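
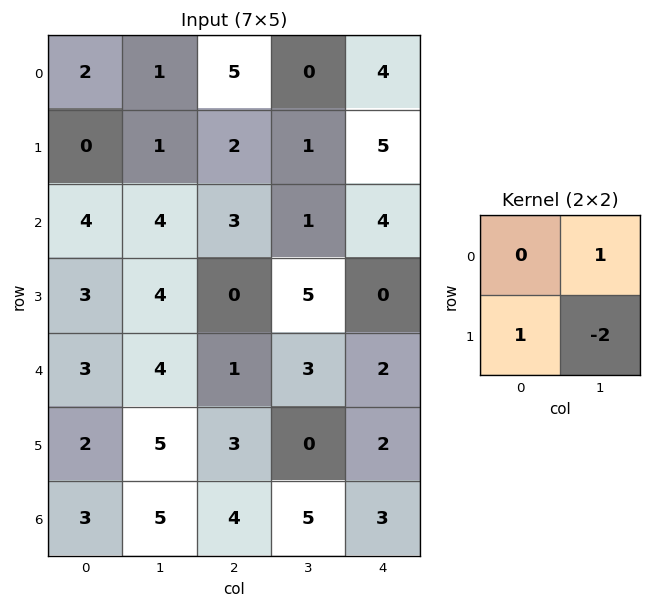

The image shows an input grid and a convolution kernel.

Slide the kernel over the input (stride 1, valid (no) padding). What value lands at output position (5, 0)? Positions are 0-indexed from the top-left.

The receptive field on the input at this output position is [2 5 / 3 5]. Elementwise product with the kernel and sum: 5·1 + 3·1 + 5·-2.

-2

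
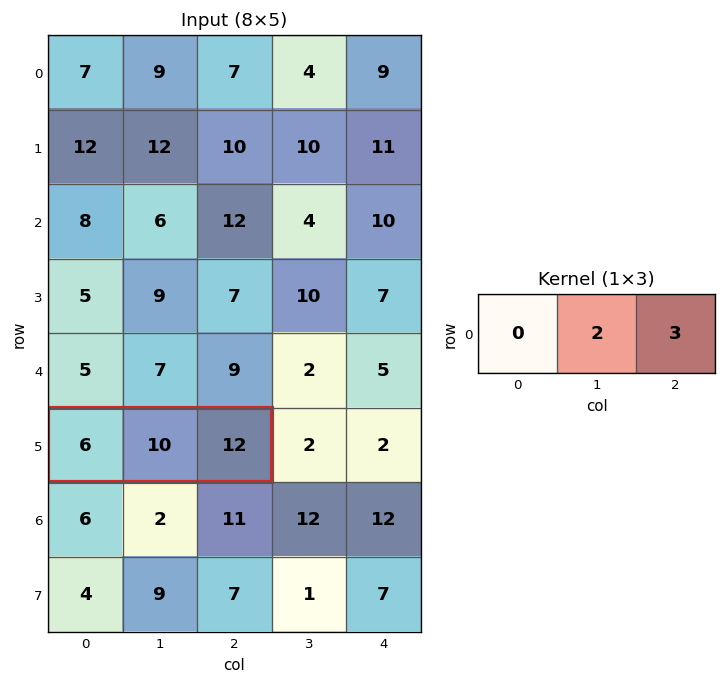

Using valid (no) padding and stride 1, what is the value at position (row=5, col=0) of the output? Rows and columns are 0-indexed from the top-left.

The receptive field on the input at this output position is [6 10 12]. Elementwise product with the kernel and sum: 10·2 + 12·3.

56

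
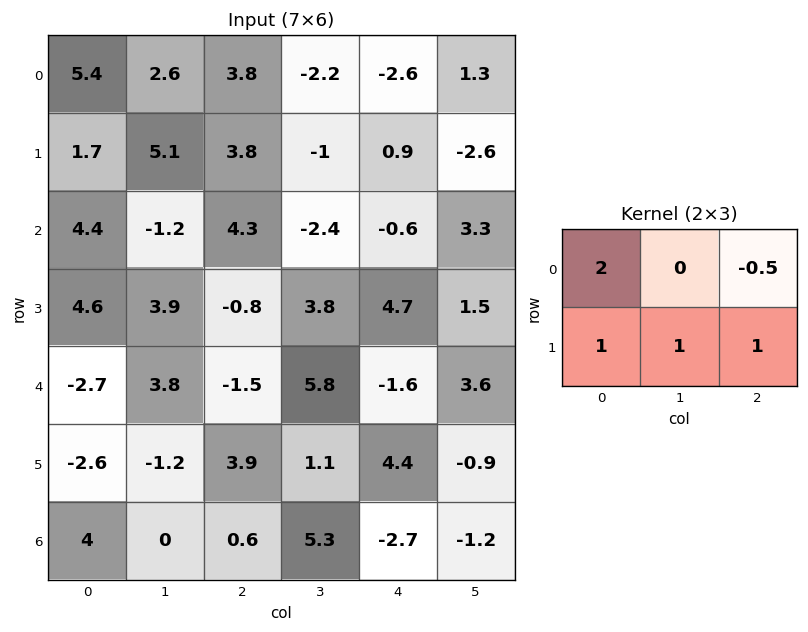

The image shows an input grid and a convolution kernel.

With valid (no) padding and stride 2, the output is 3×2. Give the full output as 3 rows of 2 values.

Output[0,0]: The receptive field on the input at this output position is [5.4 2.6 3.8 / 1.7 5.1 3.8]. Elementwise product with the kernel and sum: 5.4·2 + 3.8·-0.5 + 1.7·1 + 5.1·1 + 3.8·1.
Output[0,1]: The receptive field on the input at this output position is [3.8 -2.2 -2.6 / 3.8 -1 0.9]. Elementwise product with the kernel and sum: 3.8·2 + -2.6·-0.5 + 3.8·1 + -1·1 + 0.9·1.

19.5 12.6
14.35 16.6
-4.55 7.2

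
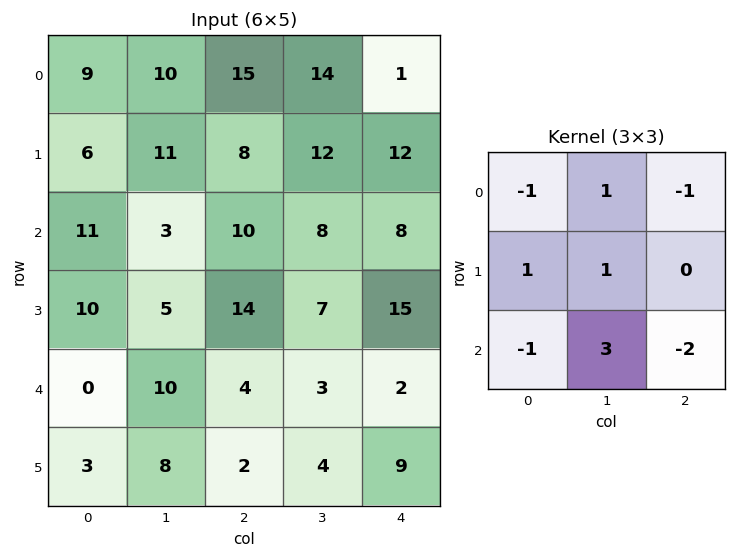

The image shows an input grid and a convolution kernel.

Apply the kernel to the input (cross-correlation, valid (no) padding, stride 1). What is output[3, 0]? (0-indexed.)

8

The receptive field on the input at this output position is [10 5 14 / 0 10 4 / 3 8 2]. Elementwise product with the kernel and sum: 10·-1 + 5·1 + 14·-1 + 0·1 + 10·1 + 3·-1 + 8·3 + 2·-2.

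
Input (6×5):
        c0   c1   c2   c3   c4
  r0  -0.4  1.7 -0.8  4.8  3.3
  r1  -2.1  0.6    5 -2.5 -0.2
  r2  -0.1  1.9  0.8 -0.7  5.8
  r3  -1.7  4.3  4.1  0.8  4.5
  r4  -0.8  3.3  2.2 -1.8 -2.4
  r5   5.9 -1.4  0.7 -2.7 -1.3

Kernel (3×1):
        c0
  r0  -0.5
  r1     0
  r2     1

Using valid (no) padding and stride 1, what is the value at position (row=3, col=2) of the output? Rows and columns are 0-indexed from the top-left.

The receptive field on the input at this output position is [4.1 / 2.2 / 0.7]. Elementwise product with the kernel and sum: 4.1·-0.5 + 0.7·1.

-1.35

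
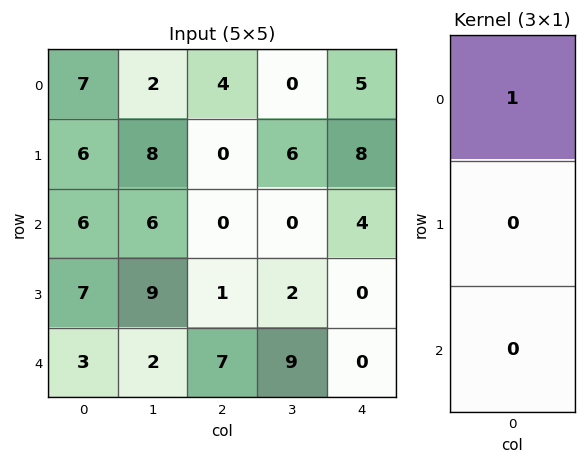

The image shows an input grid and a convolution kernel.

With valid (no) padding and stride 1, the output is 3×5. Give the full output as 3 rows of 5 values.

7 2 4 0 5
6 8 0 6 8
6 6 0 0 4

Output[0,0]: The receptive field on the input at this output position is [7 / 6 / 6]. Elementwise product with the kernel and sum: 7·1.
Output[0,1]: The receptive field on the input at this output position is [2 / 8 / 6]. Elementwise product with the kernel and sum: 2·1.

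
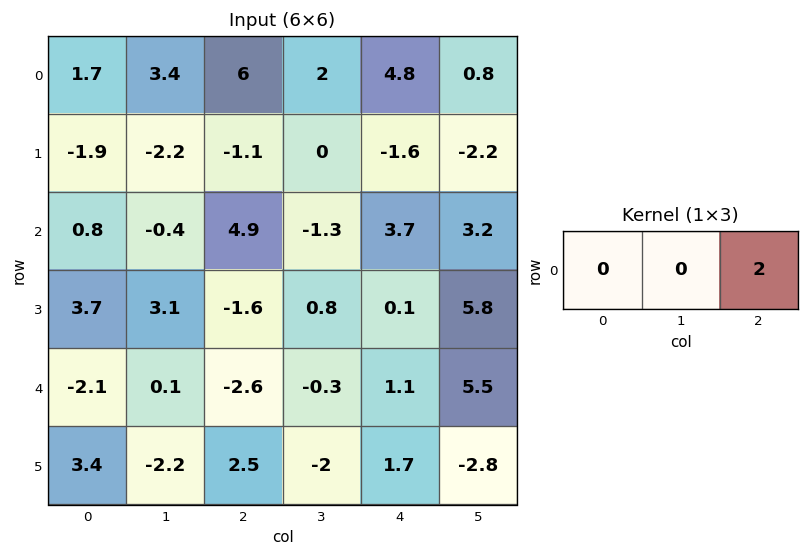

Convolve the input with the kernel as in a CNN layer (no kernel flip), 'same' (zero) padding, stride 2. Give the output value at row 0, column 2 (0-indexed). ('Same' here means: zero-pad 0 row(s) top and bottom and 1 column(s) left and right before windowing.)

1.6

The receptive field on the zero-padded input at this output position is [2 4.8 0.8]. Elementwise product with the kernel and sum: 0.8·2.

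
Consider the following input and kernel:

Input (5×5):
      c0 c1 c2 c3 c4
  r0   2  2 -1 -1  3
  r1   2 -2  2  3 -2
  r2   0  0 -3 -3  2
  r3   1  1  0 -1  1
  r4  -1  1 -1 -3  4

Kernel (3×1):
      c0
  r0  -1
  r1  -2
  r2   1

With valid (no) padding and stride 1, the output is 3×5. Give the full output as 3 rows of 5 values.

Output[0,0]: The receptive field on the input at this output position is [2 / 2 / 0]. Elementwise product with the kernel and sum: 2·-1 + 2·-2 + 0·1.
Output[0,1]: The receptive field on the input at this output position is [2 / -2 / 0]. Elementwise product with the kernel and sum: 2·-1 + -2·-2 + 0·1.

-6 2 -6 -8 3
-1 3 4 2 -1
-3 -1 2 2 0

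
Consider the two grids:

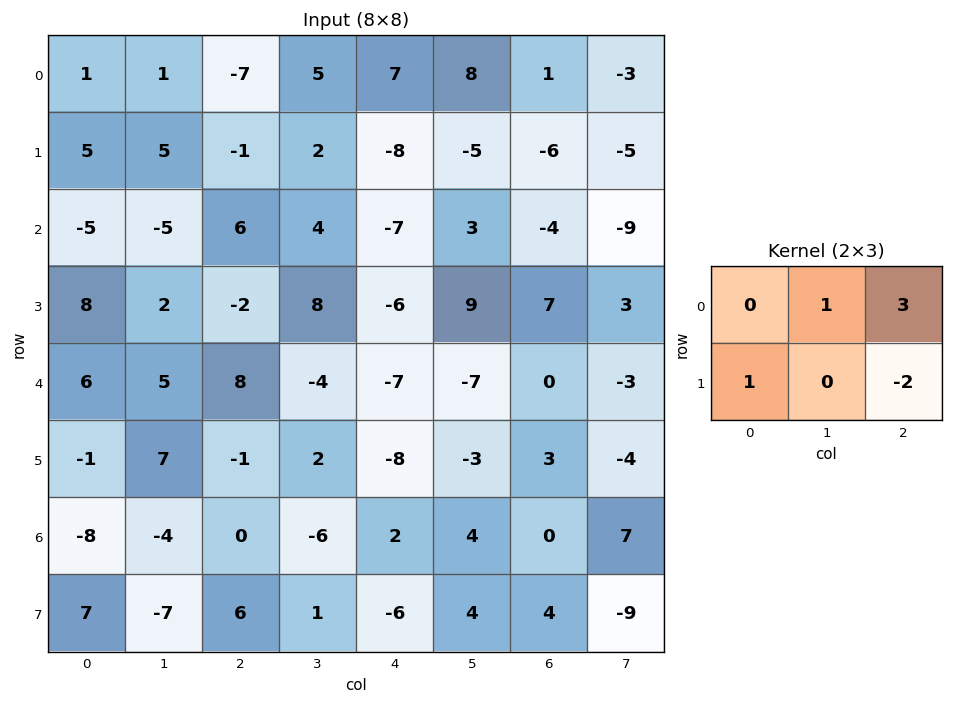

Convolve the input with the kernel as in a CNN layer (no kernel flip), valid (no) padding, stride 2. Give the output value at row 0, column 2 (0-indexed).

The receptive field on the input at this output position is [7 8 1 / -8 -5 -6]. Elementwise product with the kernel and sum: 8·1 + 1·3 + -8·1 + -6·-2.

15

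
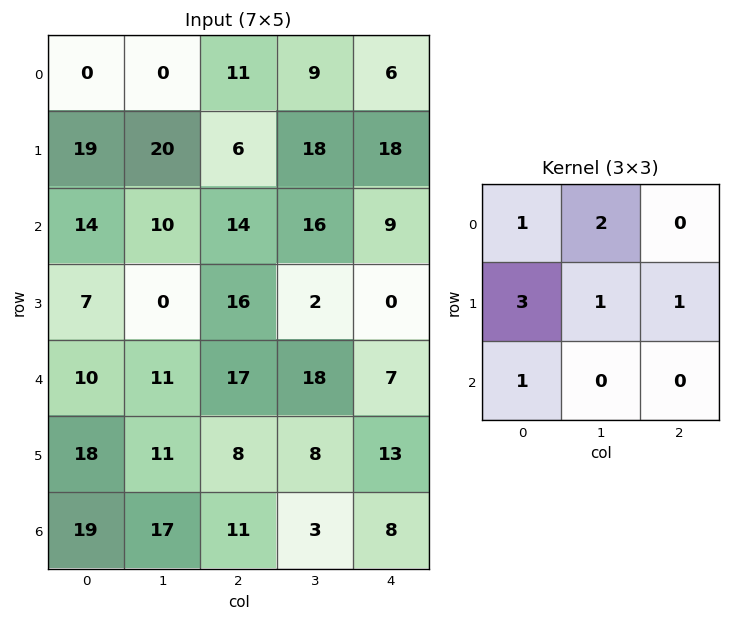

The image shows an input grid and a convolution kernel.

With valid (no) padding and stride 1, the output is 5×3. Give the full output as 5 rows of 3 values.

Output[0,0]: The receptive field on the input at this output position is [0 0 11 / 19 20 6 / 14 10 14]. Elementwise product with the kernel and sum: 0·1 + 0·2 + 19·3 + 20·1 + 6·1 + 14·1.
Output[0,1]: The receptive field on the input at this output position is [0 11 9 / 20 6 18 / 10 14 16]. Elementwise product with the kernel and sum: 0·1 + 11·2 + 20·3 + 6·1 + 18·1 + 10·1.

97 116 97
132 92 125
81 67 113
83 111 104
124 111 109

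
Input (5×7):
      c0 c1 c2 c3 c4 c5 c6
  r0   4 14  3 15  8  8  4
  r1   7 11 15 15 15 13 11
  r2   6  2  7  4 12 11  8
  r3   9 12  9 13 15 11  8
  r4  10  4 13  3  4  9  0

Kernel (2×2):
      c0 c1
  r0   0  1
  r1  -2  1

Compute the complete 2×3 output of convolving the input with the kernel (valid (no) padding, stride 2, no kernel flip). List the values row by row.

11 0 -9
-4 -1 -8

Output[0,0]: The receptive field on the input at this output position is [4 14 / 7 11]. Elementwise product with the kernel and sum: 14·1 + 7·-2 + 11·1.
Output[0,1]: The receptive field on the input at this output position is [3 15 / 15 15]. Elementwise product with the kernel and sum: 15·1 + 15·-2 + 15·1.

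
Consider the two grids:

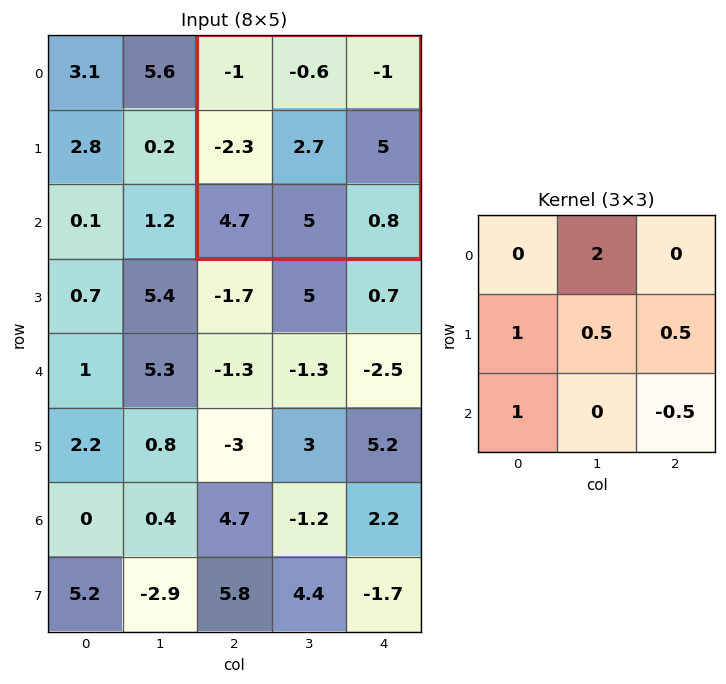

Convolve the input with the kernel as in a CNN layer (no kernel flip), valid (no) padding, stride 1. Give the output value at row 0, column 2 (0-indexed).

4.65

The receptive field on the input at this output position is [-1 -0.6 -1 / -2.3 2.7 5 / 4.7 5 0.8]. Elementwise product with the kernel and sum: -0.6·2 + -2.3·1 + 2.7·0.5 + 5·0.5 + 4.7·1 + 0.8·-0.5.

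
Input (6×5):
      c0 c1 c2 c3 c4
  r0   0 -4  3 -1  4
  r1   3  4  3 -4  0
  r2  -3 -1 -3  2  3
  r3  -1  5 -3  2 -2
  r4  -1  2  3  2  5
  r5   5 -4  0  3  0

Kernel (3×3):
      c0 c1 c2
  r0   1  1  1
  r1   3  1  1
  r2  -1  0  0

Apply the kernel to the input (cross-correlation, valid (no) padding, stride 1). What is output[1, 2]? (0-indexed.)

The receptive field on the input at this output position is [3 -4 0 / -3 2 3 / -3 2 -2]. Elementwise product with the kernel and sum: 3·1 + -4·1 + 0·1 + -3·3 + 2·1 + 3·1 + -3·-1.

-2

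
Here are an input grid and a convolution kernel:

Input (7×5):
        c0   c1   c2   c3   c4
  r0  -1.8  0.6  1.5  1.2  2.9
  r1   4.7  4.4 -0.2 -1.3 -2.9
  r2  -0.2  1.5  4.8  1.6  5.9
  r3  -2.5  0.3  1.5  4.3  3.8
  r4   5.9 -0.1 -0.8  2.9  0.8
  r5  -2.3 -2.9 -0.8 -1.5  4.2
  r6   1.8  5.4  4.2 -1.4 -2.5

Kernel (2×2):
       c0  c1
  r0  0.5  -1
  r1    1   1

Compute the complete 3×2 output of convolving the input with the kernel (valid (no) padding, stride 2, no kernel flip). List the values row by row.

Output[0,0]: The receptive field on the input at this output position is [-1.8 0.6 / 4.7 4.4]. Elementwise product with the kernel and sum: -1.8·0.5 + 0.6·-1 + 4.7·1 + 4.4·1.

7.6 -1.95
-3.8 6.6
-2.15 -5.6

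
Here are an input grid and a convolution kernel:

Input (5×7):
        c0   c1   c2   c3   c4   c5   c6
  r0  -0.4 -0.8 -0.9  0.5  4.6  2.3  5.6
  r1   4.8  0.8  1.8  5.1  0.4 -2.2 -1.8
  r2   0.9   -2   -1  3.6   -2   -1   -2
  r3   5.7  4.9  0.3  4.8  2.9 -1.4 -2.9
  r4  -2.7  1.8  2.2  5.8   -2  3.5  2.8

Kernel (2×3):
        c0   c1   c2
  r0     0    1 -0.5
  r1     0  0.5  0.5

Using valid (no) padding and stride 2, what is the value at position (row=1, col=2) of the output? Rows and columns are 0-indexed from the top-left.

The receptive field on the input at this output position is [-2 -1 -2 / 2.9 -1.4 -2.9]. Elementwise product with the kernel and sum: -1·1 + -2·-0.5 + -1.4·0.5 + -2.9·0.5.

-2.15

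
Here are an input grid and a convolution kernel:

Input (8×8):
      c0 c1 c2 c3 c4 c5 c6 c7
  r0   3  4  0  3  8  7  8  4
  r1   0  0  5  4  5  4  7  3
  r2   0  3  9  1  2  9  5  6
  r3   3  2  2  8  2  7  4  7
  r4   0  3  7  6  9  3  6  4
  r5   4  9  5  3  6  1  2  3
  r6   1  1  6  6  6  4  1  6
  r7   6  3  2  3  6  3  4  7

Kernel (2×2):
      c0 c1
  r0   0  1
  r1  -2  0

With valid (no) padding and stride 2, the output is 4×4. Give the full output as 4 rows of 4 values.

Output[0,0]: The receptive field on the input at this output position is [3 4 / 0 0]. Elementwise product with the kernel and sum: 4·1 + 0·-2.
Output[0,1]: The receptive field on the input at this output position is [0 3 / 5 4]. Elementwise product with the kernel and sum: 3·1 + 5·-2.

4 -7 -3 -10
-3 -3 5 -2
-5 -4 -9 0
-11 2 -8 -2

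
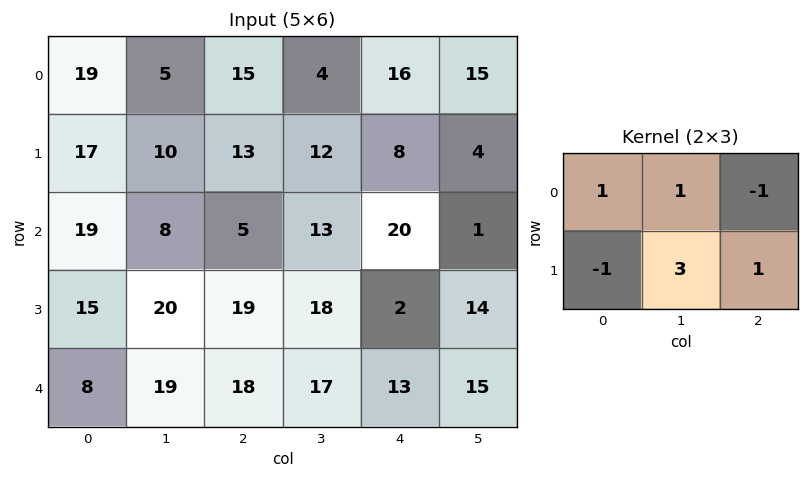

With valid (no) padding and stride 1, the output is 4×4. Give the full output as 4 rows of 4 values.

35 57 34 21
24 31 71 64
86 55 35 34
83 73 81 43

Output[0,0]: The receptive field on the input at this output position is [19 5 15 / 17 10 13]. Elementwise product with the kernel and sum: 19·1 + 5·1 + 15·-1 + 17·-1 + 10·3 + 13·1.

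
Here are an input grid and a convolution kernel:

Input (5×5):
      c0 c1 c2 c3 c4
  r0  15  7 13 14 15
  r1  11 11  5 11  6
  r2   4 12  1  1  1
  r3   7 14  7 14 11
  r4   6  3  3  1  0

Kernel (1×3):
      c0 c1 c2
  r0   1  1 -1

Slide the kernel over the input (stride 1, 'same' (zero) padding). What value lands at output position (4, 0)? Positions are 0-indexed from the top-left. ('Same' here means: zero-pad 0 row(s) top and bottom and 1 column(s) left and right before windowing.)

The receptive field on the zero-padded input at this output position is [0 6 3]. Elementwise product with the kernel and sum: 0·1 + 6·1 + 3·-1.

3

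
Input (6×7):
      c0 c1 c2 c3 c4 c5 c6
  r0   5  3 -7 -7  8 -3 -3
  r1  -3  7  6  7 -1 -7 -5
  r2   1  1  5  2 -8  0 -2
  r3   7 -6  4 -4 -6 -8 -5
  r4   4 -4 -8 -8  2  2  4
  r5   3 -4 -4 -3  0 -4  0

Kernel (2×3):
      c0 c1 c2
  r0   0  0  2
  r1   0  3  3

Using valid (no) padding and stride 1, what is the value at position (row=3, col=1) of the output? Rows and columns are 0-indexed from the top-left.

The receptive field on the input at this output position is [-6 4 -4 / -4 -8 -8]. Elementwise product with the kernel and sum: -4·2 + -8·3 + -8·3.

-56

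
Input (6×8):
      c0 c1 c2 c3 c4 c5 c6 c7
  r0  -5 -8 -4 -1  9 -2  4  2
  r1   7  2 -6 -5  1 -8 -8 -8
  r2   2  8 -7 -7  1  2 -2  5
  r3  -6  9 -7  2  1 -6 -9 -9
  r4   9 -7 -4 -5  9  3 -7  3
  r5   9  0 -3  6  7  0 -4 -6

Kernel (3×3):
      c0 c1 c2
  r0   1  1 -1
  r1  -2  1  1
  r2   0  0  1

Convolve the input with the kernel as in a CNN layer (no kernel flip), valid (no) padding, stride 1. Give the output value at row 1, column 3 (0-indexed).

15

The receptive field on the input at this output position is [-5 1 -8 / -7 1 2 / 2 1 -6]. Elementwise product with the kernel and sum: -5·1 + 1·1 + -8·-1 + -7·-2 + 1·1 + 2·1 + -6·1.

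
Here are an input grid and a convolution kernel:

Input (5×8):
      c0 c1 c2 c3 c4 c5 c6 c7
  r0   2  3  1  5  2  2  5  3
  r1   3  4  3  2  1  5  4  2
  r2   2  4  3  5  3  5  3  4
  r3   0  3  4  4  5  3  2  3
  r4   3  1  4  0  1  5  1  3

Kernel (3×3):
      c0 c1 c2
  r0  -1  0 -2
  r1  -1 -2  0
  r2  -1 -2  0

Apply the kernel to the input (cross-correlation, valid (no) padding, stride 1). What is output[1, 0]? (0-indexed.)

-25

The receptive field on the input at this output position is [3 4 3 / 2 4 3 / 0 3 4]. Elementwise product with the kernel and sum: 3·-1 + 3·-2 + 2·-1 + 4·-2 + 0·-1 + 3·-2.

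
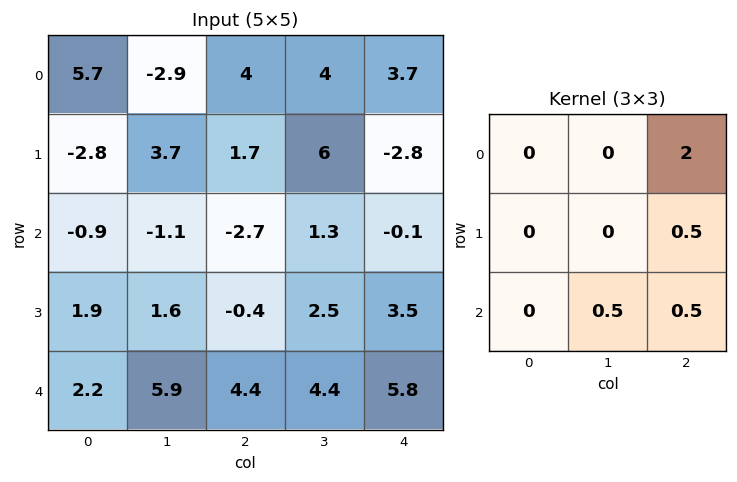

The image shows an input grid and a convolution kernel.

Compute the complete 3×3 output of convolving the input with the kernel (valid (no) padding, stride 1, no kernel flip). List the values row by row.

6.95 10.3 6.6
2.65 13.7 -2.65
-0.45 8.25 6.65

Output[0,0]: The receptive field on the input at this output position is [5.7 -2.9 4 / -2.8 3.7 1.7 / -0.9 -1.1 -2.7]. Elementwise product with the kernel and sum: 4·2 + 1.7·0.5 + -1.1·0.5 + -2.7·0.5.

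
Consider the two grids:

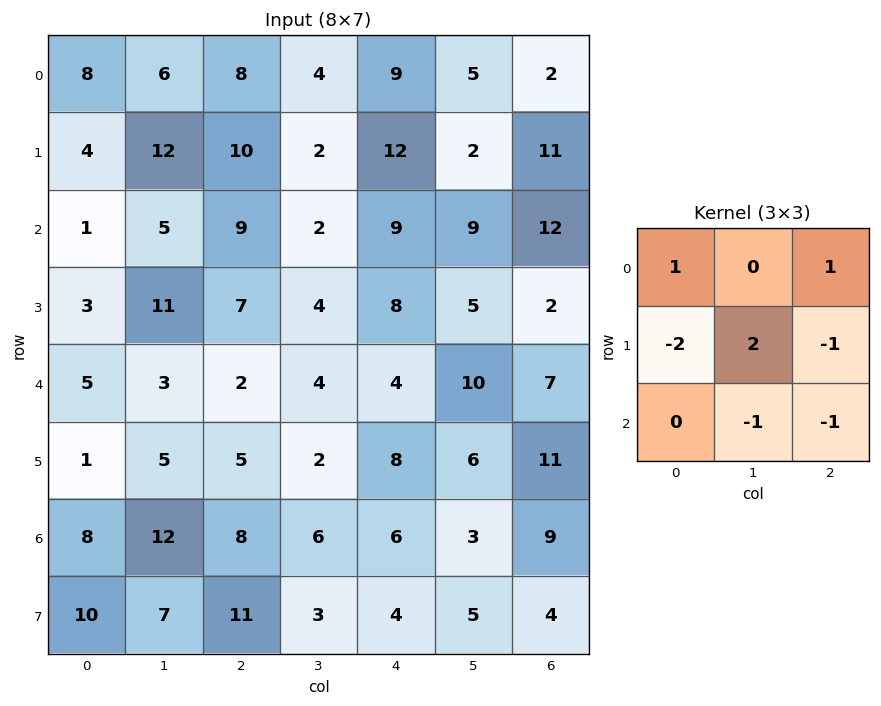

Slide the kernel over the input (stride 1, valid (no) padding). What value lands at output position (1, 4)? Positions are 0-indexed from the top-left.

The receptive field on the input at this output position is [12 2 11 / 9 9 12 / 8 5 2]. Elementwise product with the kernel and sum: 12·1 + 11·1 + 9·-2 + 9·2 + 12·-1 + 5·-1 + 2·-1.

4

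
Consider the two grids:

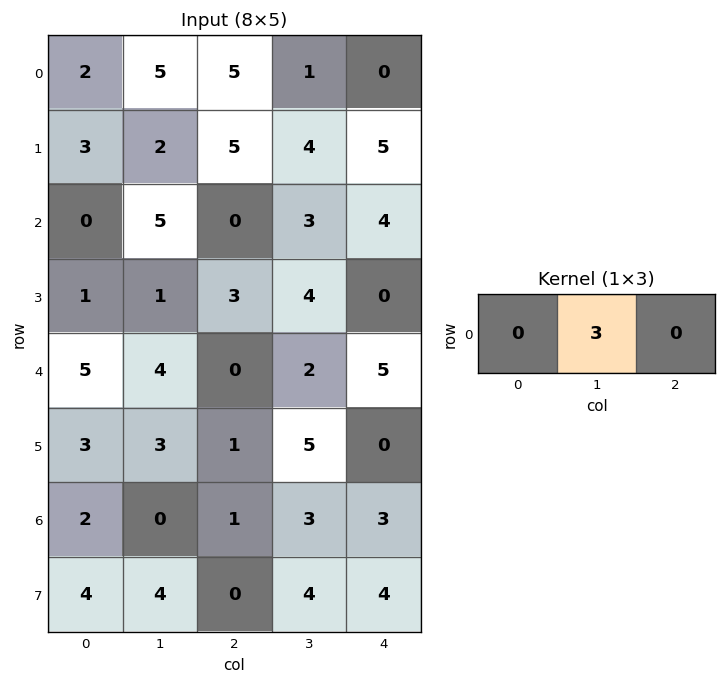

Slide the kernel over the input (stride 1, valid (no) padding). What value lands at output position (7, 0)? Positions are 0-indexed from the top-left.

The receptive field on the input at this output position is [4 4 0]. Elementwise product with the kernel and sum: 4·3.

12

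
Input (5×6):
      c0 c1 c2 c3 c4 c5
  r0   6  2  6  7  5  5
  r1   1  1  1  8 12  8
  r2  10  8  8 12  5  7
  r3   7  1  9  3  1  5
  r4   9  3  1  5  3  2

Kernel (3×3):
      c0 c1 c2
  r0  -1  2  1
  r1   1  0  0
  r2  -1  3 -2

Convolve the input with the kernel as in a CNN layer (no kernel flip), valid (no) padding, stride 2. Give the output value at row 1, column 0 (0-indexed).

The receptive field on the input at this output position is [10 8 8 / 7 1 9 / 9 3 1]. Elementwise product with the kernel and sum: 10·-1 + 8·2 + 8·1 + 7·1 + 9·-1 + 3·3 + 1·-2.

19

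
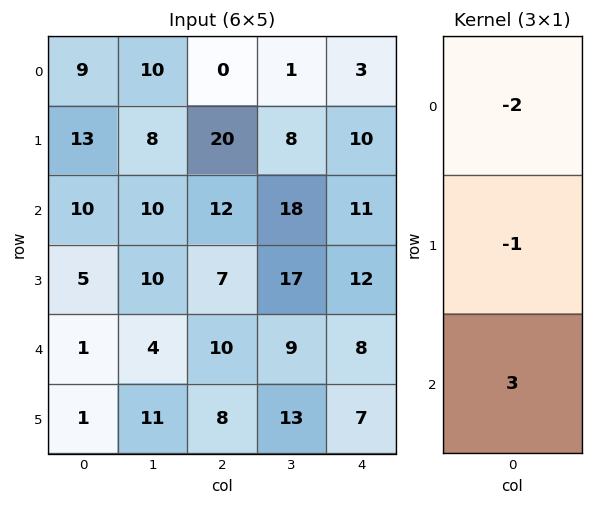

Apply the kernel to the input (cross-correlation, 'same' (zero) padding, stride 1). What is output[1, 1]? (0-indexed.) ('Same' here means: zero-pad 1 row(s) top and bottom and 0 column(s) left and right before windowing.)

The receptive field on the zero-padded input at this output position is [10 / 8 / 10]. Elementwise product with the kernel and sum: 10·-2 + 8·-1 + 10·3.

2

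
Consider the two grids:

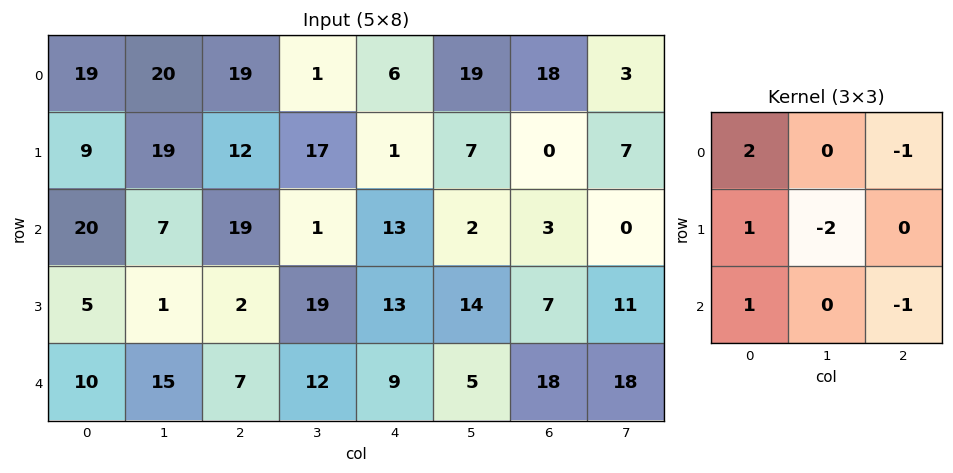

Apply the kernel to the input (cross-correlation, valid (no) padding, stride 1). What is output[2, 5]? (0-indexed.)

The receptive field on the input at this output position is [2 3 0 / 14 7 11 / 5 18 18]. Elementwise product with the kernel and sum: 2·2 + 0·-1 + 14·1 + 7·-2 + 5·1 + 18·-1.

-9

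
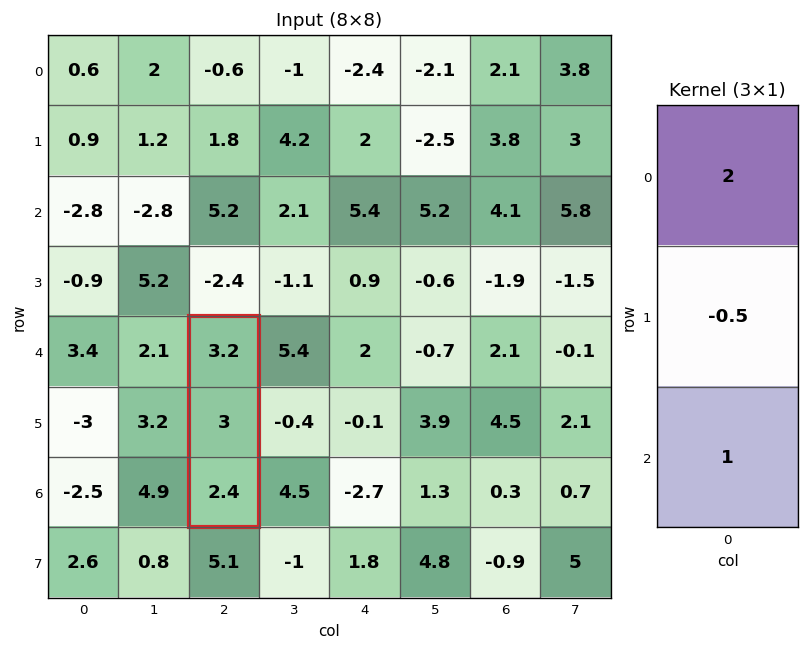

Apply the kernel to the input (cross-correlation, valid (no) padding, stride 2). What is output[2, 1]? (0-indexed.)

The receptive field on the input at this output position is [3.2 / 3 / 2.4]. Elementwise product with the kernel and sum: 3.2·2 + 3·-0.5 + 2.4·1.

7.3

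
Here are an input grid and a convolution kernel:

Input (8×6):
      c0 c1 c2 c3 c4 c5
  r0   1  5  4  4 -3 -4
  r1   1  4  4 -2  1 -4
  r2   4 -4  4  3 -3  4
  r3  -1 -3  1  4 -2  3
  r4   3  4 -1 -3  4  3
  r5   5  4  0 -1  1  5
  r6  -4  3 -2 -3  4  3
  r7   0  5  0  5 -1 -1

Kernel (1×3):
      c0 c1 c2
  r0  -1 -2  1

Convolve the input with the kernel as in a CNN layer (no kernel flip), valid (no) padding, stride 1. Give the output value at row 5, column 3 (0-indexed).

4

The receptive field on the input at this output position is [-1 1 5]. Elementwise product with the kernel and sum: -1·-1 + 1·-2 + 5·1.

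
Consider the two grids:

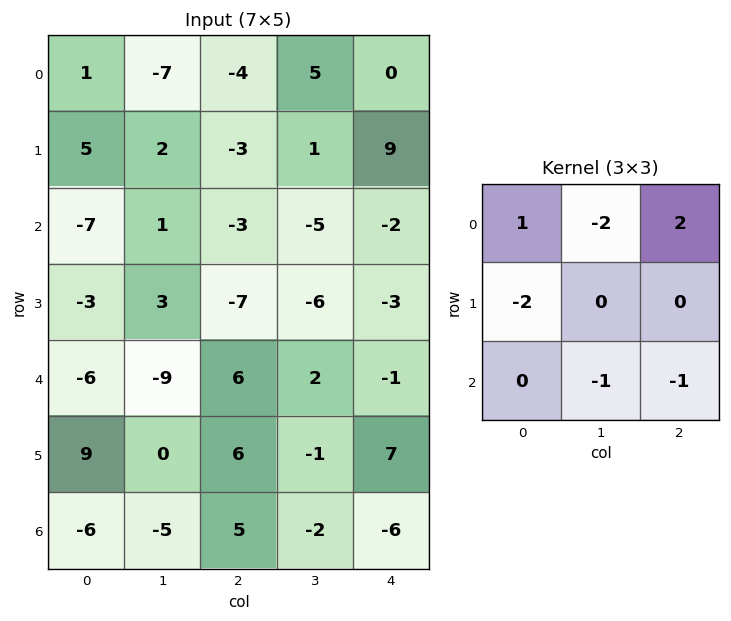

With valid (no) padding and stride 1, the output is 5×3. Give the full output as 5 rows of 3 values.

Output[0,0]: The receptive field on the input at this output position is [1 -7 -4 / 5 2 -3 / -7 1 -3]. Elementwise product with the kernel and sum: 1·1 + -7·-2 + -4·2 + 5·-2 + 1·-1 + -3·-1.

-1 15 -1
13 21 28
-6 -17 16
-17 18 -19
6 -20 -4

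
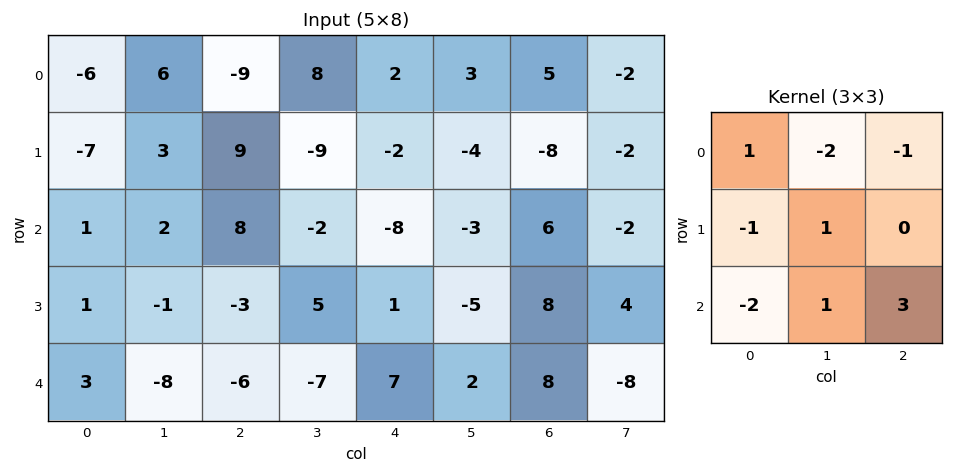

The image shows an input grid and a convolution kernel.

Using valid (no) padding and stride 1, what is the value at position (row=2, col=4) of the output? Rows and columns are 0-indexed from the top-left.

-2

The receptive field on the input at this output position is [-8 -3 6 / 1 -5 8 / 7 2 8]. Elementwise product with the kernel and sum: -8·1 + -3·-2 + 6·-1 + 1·-1 + -5·1 + 7·-2 + 2·1 + 8·3.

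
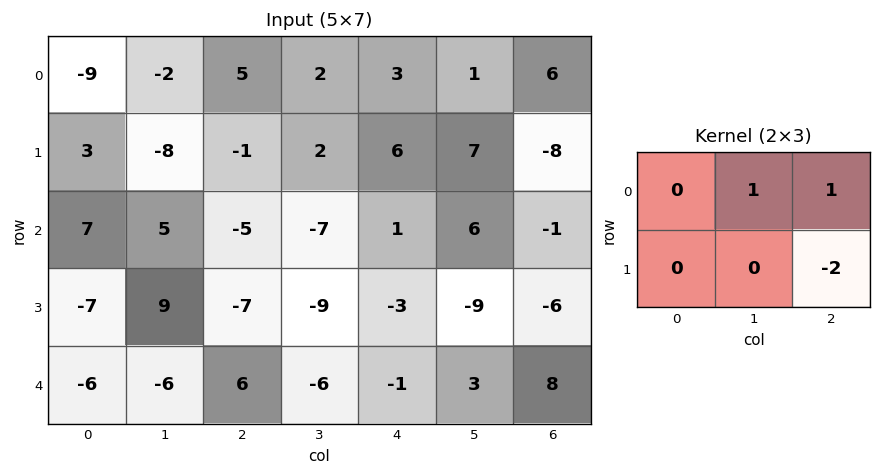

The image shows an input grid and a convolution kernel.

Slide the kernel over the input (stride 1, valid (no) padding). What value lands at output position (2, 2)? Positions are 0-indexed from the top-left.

The receptive field on the input at this output position is [-5 -7 1 / -7 -9 -3]. Elementwise product with the kernel and sum: -7·1 + 1·1 + -3·-2.

0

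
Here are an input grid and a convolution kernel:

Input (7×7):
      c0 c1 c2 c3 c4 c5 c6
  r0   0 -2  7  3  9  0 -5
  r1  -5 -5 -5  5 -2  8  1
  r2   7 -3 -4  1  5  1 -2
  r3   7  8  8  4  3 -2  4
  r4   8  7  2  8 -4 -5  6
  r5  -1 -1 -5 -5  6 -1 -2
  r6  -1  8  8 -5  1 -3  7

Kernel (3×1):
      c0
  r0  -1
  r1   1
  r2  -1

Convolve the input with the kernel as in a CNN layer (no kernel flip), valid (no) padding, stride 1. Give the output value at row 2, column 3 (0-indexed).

-5

The receptive field on the input at this output position is [1 / 4 / 8]. Elementwise product with the kernel and sum: 1·-1 + 4·1 + 8·-1.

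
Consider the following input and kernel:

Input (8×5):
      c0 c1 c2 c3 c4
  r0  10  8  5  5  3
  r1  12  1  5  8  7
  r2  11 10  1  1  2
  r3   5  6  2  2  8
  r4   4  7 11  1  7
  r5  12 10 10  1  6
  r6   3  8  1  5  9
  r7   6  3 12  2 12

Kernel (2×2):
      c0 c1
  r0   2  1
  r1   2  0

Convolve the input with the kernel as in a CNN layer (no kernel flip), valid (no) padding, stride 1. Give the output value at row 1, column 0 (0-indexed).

The receptive field on the input at this output position is [12 1 / 11 10]. Elementwise product with the kernel and sum: 12·2 + 1·1 + 11·2.

47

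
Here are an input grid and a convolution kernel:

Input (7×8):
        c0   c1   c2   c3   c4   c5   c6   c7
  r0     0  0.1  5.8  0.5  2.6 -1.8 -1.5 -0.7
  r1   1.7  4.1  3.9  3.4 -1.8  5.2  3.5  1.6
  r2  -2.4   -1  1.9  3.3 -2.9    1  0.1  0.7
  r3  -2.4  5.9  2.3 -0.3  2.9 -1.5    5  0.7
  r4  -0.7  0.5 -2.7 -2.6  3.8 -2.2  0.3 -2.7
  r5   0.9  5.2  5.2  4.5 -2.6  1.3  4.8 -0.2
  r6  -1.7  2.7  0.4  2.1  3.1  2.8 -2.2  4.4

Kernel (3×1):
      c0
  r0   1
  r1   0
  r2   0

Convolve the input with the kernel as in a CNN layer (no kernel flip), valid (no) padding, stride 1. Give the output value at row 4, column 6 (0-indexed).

The receptive field on the input at this output position is [0.3 / 4.8 / -2.2]. Elementwise product with the kernel and sum: 0.3·1.

0.3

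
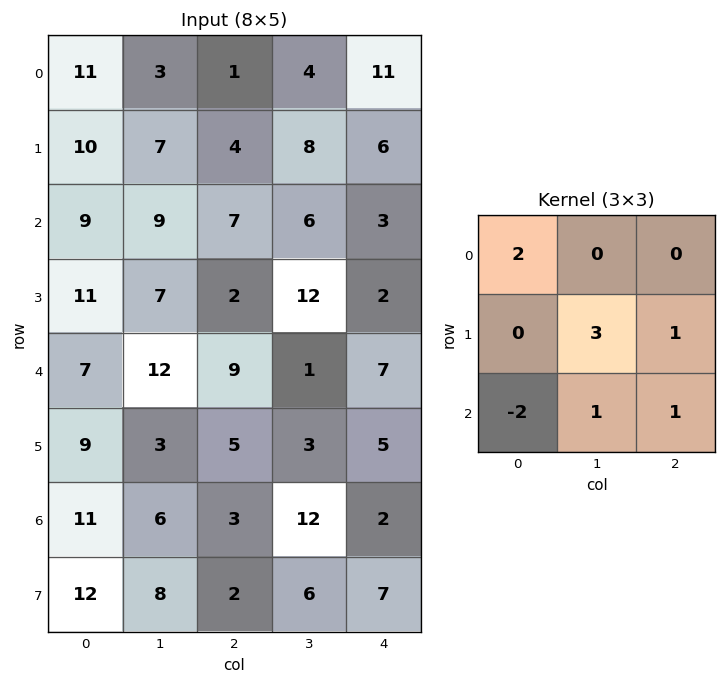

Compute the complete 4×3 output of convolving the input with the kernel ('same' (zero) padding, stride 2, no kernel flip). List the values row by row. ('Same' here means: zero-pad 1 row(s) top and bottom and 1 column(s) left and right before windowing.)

53 5 23
54 41 3
45 44 44
59 19 7

Output[0,0]: The receptive field on the zero-padded input at this output position is [0 0 0 / 0 11 3 / 0 10 7]. Elementwise product with the kernel and sum: 0·2 + 11·3 + 3·1 + 0·-2 + 10·1 + 7·1.
Output[0,1]: The receptive field on the zero-padded input at this output position is [0 0 0 / 3 1 4 / 7 4 8]. Elementwise product with the kernel and sum: 0·2 + 1·3 + 4·1 + 7·-2 + 4·1 + 8·1.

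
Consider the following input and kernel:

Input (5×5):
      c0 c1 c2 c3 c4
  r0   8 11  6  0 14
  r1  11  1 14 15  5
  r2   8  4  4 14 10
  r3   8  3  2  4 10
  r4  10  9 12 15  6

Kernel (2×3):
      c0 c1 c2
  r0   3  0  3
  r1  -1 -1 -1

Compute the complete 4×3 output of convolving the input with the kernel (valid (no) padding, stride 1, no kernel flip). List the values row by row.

Output[0,0]: The receptive field on the input at this output position is [8 11 6 / 11 1 14]. Elementwise product with the kernel and sum: 8·3 + 6·3 + 11·-1 + 1·-1 + 14·-1.
Output[0,1]: The receptive field on the input at this output position is [11 6 0 / 1 14 15]. Elementwise product with the kernel and sum: 11·3 + 0·3 + 1·-1 + 14·-1 + 15·-1.

16 3 26
59 26 29
23 45 26
-1 -15 3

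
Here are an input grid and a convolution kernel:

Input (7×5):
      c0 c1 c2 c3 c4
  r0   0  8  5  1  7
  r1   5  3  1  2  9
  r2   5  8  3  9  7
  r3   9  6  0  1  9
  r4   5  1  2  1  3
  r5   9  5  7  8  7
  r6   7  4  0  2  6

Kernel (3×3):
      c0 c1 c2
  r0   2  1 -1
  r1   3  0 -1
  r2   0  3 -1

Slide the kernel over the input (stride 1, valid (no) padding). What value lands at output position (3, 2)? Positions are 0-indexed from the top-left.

12

The receptive field on the input at this output position is [0 1 9 / 2 1 3 / 7 8 7]. Elementwise product with the kernel and sum: 0·2 + 1·1 + 9·-1 + 2·3 + 3·-1 + 8·3 + 7·-1.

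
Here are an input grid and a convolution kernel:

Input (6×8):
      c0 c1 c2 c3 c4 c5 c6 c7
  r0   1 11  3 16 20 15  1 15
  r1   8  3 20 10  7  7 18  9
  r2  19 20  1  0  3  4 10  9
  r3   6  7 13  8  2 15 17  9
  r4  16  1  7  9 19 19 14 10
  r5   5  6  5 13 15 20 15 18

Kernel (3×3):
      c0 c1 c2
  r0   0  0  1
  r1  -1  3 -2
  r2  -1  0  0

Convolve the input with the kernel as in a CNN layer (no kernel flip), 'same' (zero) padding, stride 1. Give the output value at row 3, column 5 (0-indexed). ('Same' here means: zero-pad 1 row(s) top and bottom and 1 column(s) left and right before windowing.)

The receptive field on the zero-padded input at this output position is [3 4 10 / 2 15 17 / 19 19 14]. Elementwise product with the kernel and sum: 10·1 + 2·-1 + 15·3 + 17·-2 + 19·-1.

0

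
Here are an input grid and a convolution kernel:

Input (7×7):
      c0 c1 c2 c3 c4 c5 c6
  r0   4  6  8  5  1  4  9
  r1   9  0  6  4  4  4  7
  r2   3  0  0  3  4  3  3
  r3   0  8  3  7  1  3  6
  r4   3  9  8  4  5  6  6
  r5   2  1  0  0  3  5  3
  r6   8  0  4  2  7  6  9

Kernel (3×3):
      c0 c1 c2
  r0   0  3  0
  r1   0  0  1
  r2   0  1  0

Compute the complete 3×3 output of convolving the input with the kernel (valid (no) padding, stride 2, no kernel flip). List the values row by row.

Output[0,0]: The receptive field on the input at this output position is [4 6 8 / 9 0 6 / 3 0 0]. Elementwise product with the kernel and sum: 6·3 + 6·1 + 0·1.

24 22 22
12 14 21
27 17 27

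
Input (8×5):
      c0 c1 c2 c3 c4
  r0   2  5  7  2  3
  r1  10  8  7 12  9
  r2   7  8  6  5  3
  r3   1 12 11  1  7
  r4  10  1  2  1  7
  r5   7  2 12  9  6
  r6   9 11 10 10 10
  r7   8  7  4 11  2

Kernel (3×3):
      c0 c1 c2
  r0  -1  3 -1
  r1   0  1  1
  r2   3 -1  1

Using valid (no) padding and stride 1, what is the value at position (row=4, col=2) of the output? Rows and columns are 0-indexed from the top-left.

39

The receptive field on the input at this output position is [2 1 7 / 12 9 6 / 10 10 10]. Elementwise product with the kernel and sum: 2·-1 + 1·3 + 7·-1 + 9·1 + 6·1 + 10·3 + 10·-1 + 10·1.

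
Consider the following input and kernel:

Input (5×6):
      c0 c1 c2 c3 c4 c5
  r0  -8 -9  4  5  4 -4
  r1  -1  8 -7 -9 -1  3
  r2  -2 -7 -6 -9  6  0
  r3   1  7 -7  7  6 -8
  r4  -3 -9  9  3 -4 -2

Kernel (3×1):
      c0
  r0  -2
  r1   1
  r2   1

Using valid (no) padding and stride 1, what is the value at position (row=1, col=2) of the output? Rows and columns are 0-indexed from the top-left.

The receptive field on the input at this output position is [-7 / -6 / -7]. Elementwise product with the kernel and sum: -7·-2 + -6·1 + -7·1.

1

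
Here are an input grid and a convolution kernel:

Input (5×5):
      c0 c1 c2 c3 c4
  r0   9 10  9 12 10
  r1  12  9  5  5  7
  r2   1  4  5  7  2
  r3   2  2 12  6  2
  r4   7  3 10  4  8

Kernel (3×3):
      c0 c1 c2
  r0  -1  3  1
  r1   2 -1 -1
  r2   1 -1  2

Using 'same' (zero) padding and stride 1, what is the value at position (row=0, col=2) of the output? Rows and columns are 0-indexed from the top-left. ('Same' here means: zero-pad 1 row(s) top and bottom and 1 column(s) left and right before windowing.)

The receptive field on the zero-padded input at this output position is [0 0 0 / 10 9 12 / 9 5 5]. Elementwise product with the kernel and sum: 0·-1 + 0·3 + 0·1 + 10·2 + 9·-1 + 12·-1 + 9·1 + 5·-1 + 5·2.

13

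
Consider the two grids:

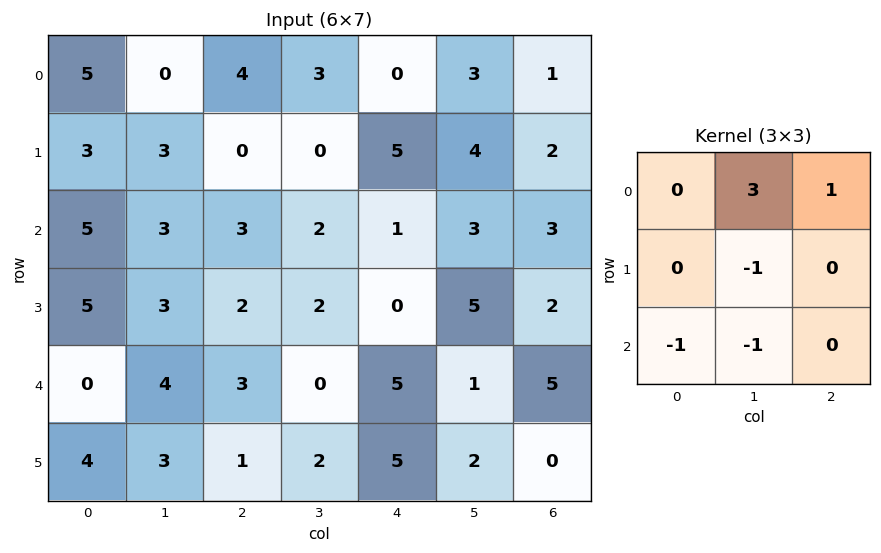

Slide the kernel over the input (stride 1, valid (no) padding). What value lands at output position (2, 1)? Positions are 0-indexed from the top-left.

2

The receptive field on the input at this output position is [3 3 2 / 3 2 2 / 4 3 0]. Elementwise product with the kernel and sum: 3·3 + 2·1 + 2·-1 + 4·-1 + 3·-1.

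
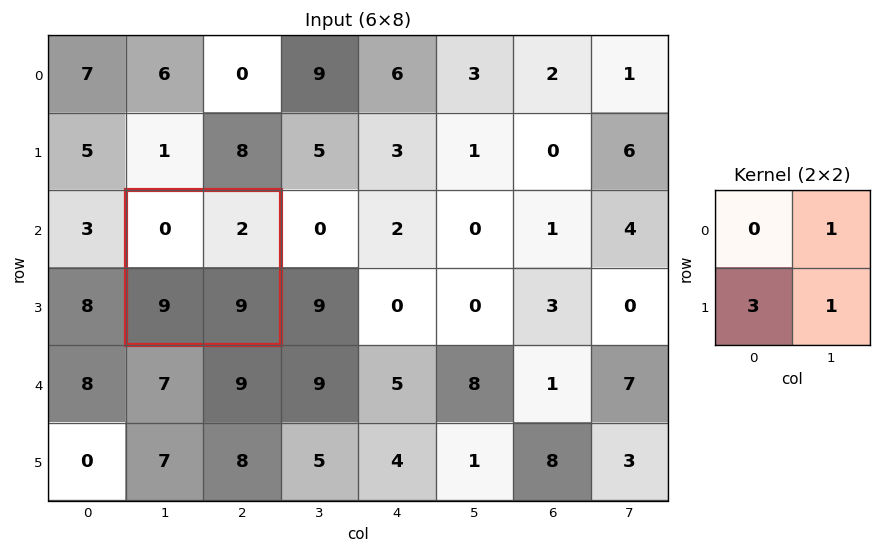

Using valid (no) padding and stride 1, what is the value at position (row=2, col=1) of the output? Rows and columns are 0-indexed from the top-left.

38

The receptive field on the input at this output position is [0 2 / 9 9]. Elementwise product with the kernel and sum: 2·1 + 9·3 + 9·1.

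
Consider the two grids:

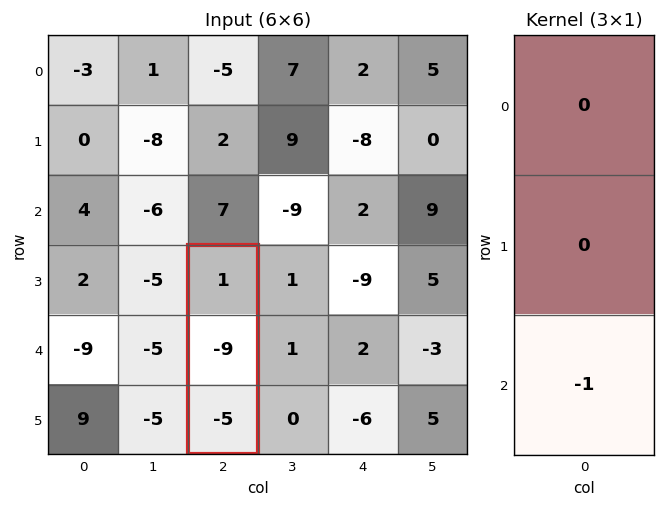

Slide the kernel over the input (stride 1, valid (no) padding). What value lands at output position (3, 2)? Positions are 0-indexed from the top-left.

5

The receptive field on the input at this output position is [1 / -9 / -5]. Elementwise product with the kernel and sum: -5·-1.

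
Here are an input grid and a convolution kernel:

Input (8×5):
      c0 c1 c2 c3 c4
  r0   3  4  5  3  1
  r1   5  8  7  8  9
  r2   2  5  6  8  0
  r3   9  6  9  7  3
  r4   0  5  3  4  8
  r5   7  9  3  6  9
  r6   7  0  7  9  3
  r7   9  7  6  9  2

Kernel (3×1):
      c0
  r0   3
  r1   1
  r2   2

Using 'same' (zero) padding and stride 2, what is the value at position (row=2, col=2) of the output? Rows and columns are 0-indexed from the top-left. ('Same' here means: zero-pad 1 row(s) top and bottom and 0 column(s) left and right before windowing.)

35

The receptive field on the zero-padded input at this output position is [3 / 8 / 9]. Elementwise product with the kernel and sum: 3·3 + 8·1 + 9·2.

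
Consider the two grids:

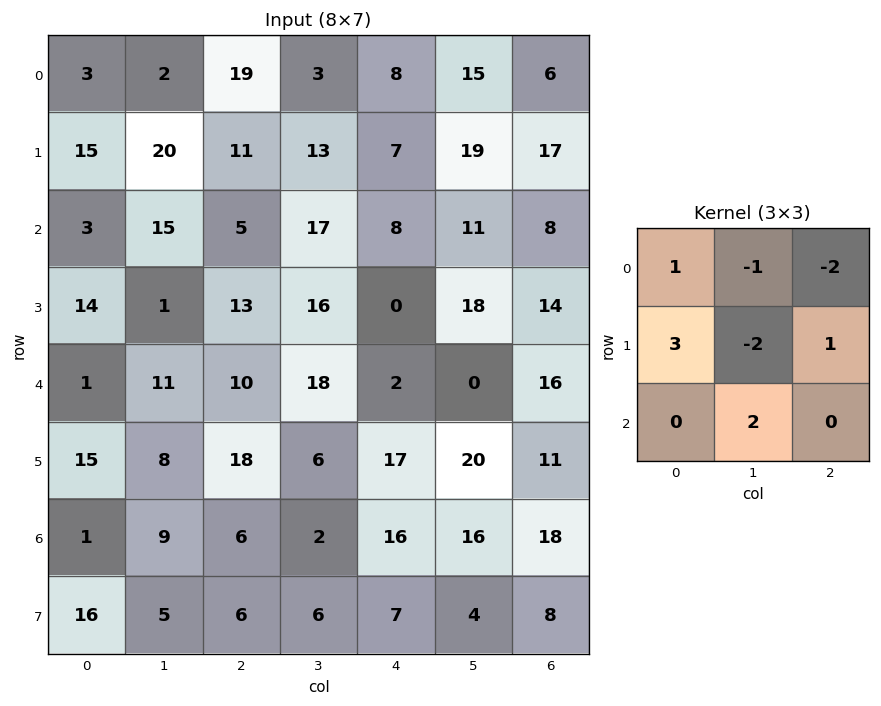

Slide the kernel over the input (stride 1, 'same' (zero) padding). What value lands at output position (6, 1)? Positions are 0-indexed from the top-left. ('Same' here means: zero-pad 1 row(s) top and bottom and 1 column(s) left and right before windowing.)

The receptive field on the zero-padded input at this output position is [15 8 18 / 1 9 6 / 16 5 6]. Elementwise product with the kernel and sum: 15·1 + 8·-1 + 18·-2 + 1·3 + 9·-2 + 6·1 + 5·2.

-28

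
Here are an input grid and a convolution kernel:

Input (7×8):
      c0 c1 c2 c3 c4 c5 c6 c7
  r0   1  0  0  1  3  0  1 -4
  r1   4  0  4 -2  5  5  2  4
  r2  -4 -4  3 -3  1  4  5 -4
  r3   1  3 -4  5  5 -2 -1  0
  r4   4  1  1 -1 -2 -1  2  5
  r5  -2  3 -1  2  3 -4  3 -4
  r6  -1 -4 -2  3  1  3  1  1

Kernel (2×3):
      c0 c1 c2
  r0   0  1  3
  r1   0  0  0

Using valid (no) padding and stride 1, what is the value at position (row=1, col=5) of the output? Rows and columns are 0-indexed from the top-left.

The receptive field on the input at this output position is [5 2 4 / 4 5 -4]. Elementwise product with the kernel and sum: 2·1 + 4·3.

14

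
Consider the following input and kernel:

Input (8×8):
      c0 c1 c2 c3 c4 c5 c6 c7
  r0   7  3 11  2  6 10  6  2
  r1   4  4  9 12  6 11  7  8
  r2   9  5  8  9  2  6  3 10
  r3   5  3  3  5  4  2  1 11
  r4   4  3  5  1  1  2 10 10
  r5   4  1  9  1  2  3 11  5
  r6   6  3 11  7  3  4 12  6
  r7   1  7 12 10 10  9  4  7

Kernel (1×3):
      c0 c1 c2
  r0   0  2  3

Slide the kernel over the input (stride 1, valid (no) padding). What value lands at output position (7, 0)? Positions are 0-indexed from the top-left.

50

The receptive field on the input at this output position is [1 7 12]. Elementwise product with the kernel and sum: 7·2 + 12·3.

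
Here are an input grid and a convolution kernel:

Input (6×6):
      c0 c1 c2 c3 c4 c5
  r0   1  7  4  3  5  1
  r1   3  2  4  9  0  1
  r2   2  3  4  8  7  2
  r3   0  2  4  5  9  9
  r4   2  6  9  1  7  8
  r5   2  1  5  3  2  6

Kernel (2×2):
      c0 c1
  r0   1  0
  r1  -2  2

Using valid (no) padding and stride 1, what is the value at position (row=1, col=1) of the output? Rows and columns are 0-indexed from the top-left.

The receptive field on the input at this output position is [2 4 / 3 4]. Elementwise product with the kernel and sum: 2·1 + 3·-2 + 4·2.

4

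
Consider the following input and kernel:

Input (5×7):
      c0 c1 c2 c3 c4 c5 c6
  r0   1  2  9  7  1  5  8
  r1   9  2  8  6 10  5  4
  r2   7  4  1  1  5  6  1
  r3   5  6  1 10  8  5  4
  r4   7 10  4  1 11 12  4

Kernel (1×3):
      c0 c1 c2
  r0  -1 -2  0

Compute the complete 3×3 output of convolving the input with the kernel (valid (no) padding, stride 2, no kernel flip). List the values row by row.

-5 -23 -11
-15 -3 -17
-27 -6 -35

Output[0,0]: The receptive field on the input at this output position is [1 2 9]. Elementwise product with the kernel and sum: 1·-1 + 2·-2.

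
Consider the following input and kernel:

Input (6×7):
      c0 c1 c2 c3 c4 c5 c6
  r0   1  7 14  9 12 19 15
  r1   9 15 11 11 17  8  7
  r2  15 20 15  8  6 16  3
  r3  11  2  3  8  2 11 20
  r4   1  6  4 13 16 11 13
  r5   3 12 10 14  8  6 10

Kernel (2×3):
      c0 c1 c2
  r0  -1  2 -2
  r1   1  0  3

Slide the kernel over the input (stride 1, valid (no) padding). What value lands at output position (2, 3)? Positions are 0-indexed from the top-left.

The receptive field on the input at this output position is [8 6 16 / 8 2 11]. Elementwise product with the kernel and sum: 8·-1 + 6·2 + 16·-2 + 8·1 + 11·3.

13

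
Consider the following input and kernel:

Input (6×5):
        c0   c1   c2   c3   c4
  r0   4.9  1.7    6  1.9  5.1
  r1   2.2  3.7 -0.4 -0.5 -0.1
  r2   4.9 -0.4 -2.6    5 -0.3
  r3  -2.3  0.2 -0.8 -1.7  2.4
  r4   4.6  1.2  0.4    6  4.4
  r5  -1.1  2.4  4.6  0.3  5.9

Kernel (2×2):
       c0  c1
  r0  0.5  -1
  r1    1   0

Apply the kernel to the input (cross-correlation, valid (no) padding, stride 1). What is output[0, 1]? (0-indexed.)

-1.45

The receptive field on the input at this output position is [1.7 6 / 3.7 -0.4]. Elementwise product with the kernel and sum: 1.7·0.5 + 6·-1 + 3.7·1.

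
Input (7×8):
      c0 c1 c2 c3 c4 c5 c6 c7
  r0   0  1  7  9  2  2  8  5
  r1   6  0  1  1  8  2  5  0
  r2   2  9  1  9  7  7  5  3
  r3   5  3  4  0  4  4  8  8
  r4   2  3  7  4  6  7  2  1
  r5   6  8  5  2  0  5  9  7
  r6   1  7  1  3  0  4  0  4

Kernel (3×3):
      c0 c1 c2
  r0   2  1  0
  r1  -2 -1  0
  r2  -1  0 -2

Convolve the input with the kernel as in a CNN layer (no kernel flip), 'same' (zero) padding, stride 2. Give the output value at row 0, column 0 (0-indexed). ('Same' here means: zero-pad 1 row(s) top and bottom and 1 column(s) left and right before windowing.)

The receptive field on the zero-padded input at this output position is [0 0 0 / 0 0 1 / 0 6 0]. Elementwise product with the kernel and sum: 0·2 + 0·1 + 0·-2 + 0·-1 + 0·-1 + 0·-2.

0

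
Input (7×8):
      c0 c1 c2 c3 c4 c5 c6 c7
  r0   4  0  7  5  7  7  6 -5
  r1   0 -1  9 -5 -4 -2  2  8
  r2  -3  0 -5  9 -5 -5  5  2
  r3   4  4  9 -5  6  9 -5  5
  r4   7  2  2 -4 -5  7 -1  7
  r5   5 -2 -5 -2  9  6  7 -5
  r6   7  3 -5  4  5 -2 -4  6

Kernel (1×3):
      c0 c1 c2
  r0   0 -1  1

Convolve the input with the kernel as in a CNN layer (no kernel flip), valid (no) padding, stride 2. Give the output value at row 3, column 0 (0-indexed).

The receptive field on the input at this output position is [7 3 -5]. Elementwise product with the kernel and sum: 3·-1 + -5·1.

-8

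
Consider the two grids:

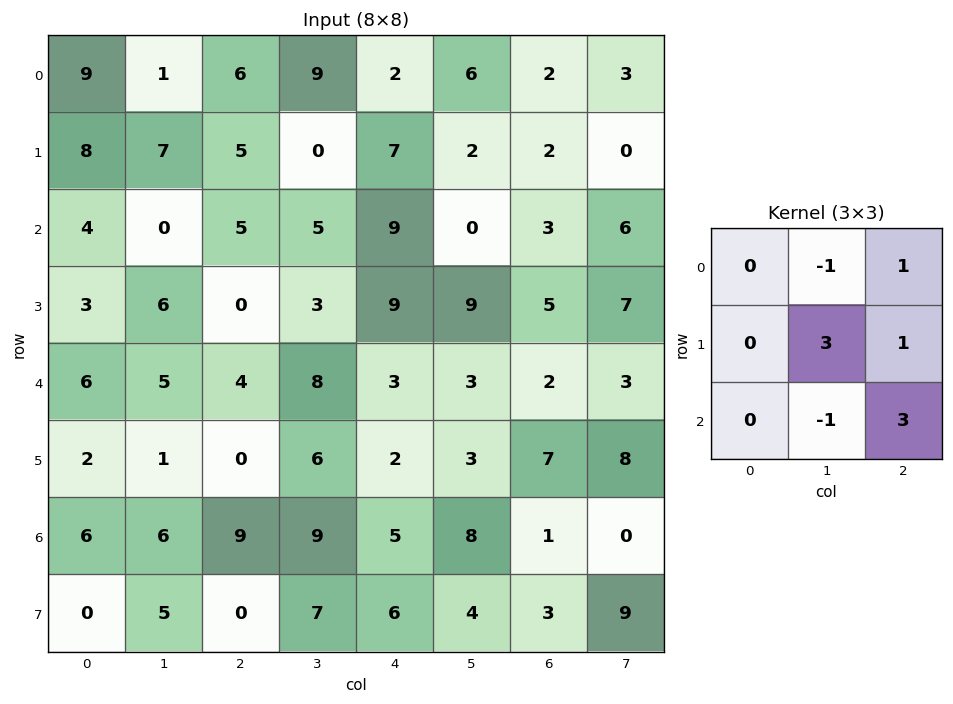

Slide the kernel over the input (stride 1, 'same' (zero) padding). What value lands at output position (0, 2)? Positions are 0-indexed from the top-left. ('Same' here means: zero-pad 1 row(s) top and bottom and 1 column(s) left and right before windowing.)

The receptive field on the zero-padded input at this output position is [0 0 0 / 1 6 9 / 7 5 0]. Elementwise product with the kernel and sum: 0·-1 + 0·1 + 6·3 + 9·1 + 5·-1 + 0·3.

22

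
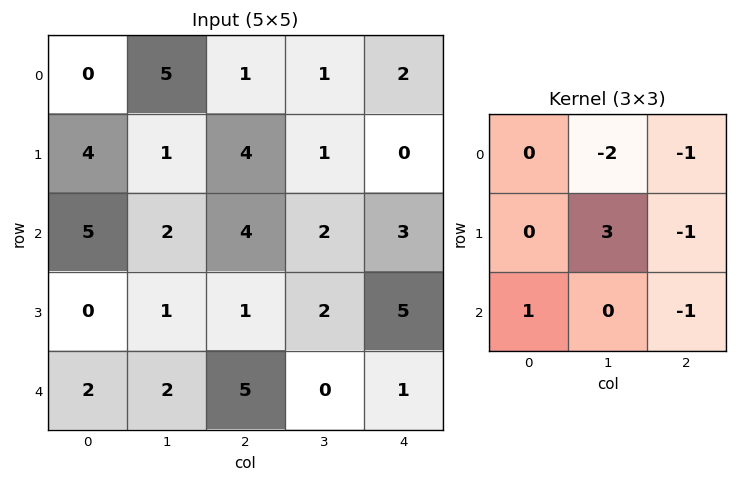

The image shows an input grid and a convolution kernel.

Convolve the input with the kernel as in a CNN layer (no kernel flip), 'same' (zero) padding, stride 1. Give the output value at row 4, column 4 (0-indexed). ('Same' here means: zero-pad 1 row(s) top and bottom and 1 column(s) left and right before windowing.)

The receptive field on the zero-padded input at this output position is [2 5 0 / 0 1 0 / 0 0 0]. Elementwise product with the kernel and sum: 5·-2 + 0·-1 + 1·3 + 0·-1 + 0·1 + 0·-1.

-7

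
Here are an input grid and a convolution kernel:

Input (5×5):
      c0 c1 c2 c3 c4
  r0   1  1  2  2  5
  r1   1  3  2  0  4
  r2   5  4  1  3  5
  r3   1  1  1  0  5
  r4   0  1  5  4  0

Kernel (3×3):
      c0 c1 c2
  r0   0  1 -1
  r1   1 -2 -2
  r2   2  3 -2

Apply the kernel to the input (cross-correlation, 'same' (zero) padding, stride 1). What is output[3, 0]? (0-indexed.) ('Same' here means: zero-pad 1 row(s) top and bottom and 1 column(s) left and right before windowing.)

The receptive field on the zero-padded input at this output position is [0 5 4 / 0 1 1 / 0 0 1]. Elementwise product with the kernel and sum: 5·1 + 4·-1 + 0·1 + 1·-2 + 1·-2 + 0·2 + 0·3 + 1·-2.

-5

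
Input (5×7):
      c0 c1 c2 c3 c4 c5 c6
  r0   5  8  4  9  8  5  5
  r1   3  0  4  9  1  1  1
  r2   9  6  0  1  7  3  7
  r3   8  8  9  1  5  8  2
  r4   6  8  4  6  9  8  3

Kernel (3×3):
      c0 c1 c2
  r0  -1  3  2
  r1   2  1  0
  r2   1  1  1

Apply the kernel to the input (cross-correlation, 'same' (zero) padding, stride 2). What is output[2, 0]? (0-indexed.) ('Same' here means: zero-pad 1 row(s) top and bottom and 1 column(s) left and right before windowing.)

The receptive field on the zero-padded input at this output position is [0 8 8 / 0 6 8 / 0 0 0]. Elementwise product with the kernel and sum: 0·-1 + 8·3 + 8·2 + 0·2 + 6·1 + 0·1 + 0·1 + 0·1.

46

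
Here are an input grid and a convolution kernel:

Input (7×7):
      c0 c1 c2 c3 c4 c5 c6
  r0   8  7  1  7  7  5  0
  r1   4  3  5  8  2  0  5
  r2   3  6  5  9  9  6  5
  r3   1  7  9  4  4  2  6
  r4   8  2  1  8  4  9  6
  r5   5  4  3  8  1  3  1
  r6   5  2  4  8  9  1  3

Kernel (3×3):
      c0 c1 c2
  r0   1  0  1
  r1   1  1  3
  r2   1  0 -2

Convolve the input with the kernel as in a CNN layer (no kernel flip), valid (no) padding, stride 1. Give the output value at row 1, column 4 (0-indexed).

The receptive field on the input at this output position is [2 0 5 / 9 6 5 / 4 2 6]. Elementwise product with the kernel and sum: 2·1 + 5·1 + 9·1 + 6·1 + 5·3 + 4·1 + 6·-2.

29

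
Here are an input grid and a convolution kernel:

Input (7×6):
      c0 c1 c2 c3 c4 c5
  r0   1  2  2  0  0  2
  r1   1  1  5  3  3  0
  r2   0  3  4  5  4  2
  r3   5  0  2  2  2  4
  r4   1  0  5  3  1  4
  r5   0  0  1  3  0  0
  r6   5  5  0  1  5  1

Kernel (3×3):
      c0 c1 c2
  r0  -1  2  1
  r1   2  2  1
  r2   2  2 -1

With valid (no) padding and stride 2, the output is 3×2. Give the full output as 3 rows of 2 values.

Output[0,0]: The receptive field on the input at this output position is [1 2 2 / 1 1 5 / 0 3 4]. Elementwise product with the kernel and sum: 1·-1 + 2·2 + 2·1 + 1·2 + 1·2 + 5·1 + 0·2 + 3·2 + 4·-1.
Output[0,1]: The receptive field on the input at this output position is [2 0 0 / 5 3 3 / 4 5 4]. Elementwise product with the kernel and sum: 2·-1 + 0·2 + 0·1 + 5·2 + 3·2 + 3·1 + 4·2 + 5·2 + 4·-1.

16 31
19 35
25 7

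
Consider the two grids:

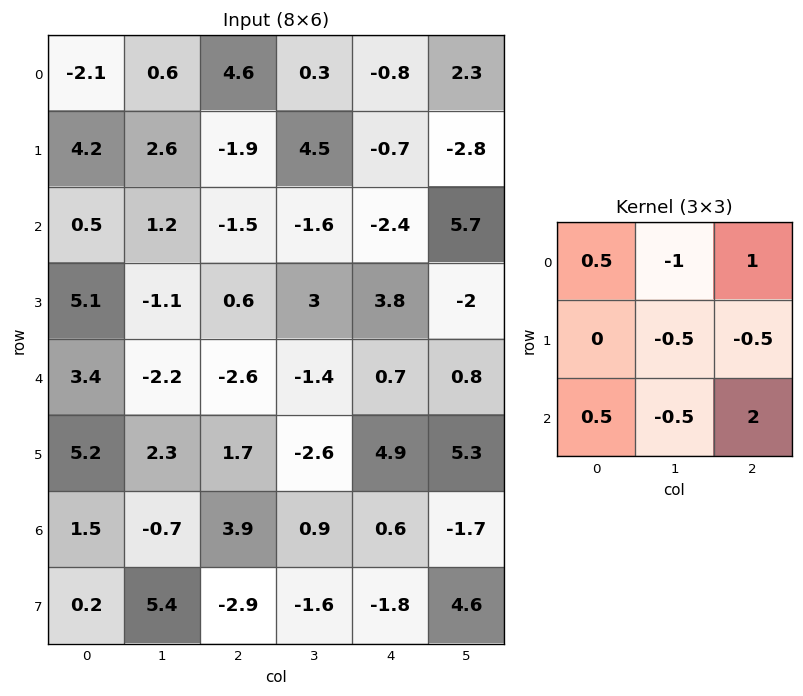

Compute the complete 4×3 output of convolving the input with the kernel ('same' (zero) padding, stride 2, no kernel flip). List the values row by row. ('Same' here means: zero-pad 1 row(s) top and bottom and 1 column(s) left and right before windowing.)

3.85 8.8 -3.75
-7.2 14.4 -5.9
-4.8 -1.05 1.8
7.4 -4.6 8.95

Output[0,0]: The receptive field on the zero-padded input at this output position is [0 0 0 / 0 -2.1 0.6 / 0 4.2 2.6]. Elementwise product with the kernel and sum: 0·0.5 + 0·-1 + 0·1 + -2.1·-0.5 + 0.6·-0.5 + 0·0.5 + 4.2·-0.5 + 2.6·2.
Output[0,1]: The receptive field on the zero-padded input at this output position is [0 0 0 / 0.6 4.6 0.3 / 2.6 -1.9 4.5]. Elementwise product with the kernel and sum: 0·0.5 + 0·-1 + 0·1 + 4.6·-0.5 + 0.3·-0.5 + 2.6·0.5 + -1.9·-0.5 + 4.5·2.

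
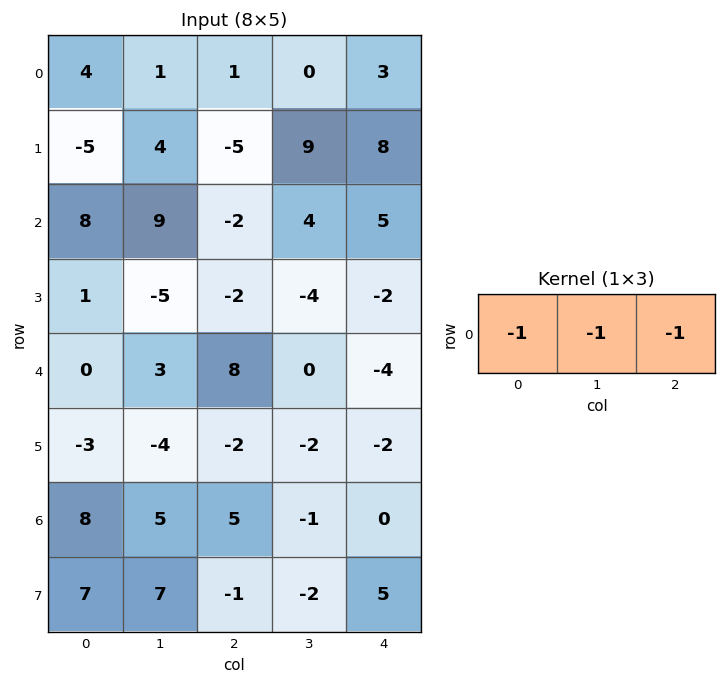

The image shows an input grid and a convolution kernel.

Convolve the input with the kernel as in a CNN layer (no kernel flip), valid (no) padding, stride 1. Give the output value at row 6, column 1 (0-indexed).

-9

The receptive field on the input at this output position is [5 5 -1]. Elementwise product with the kernel and sum: 5·-1 + 5·-1 + -1·-1.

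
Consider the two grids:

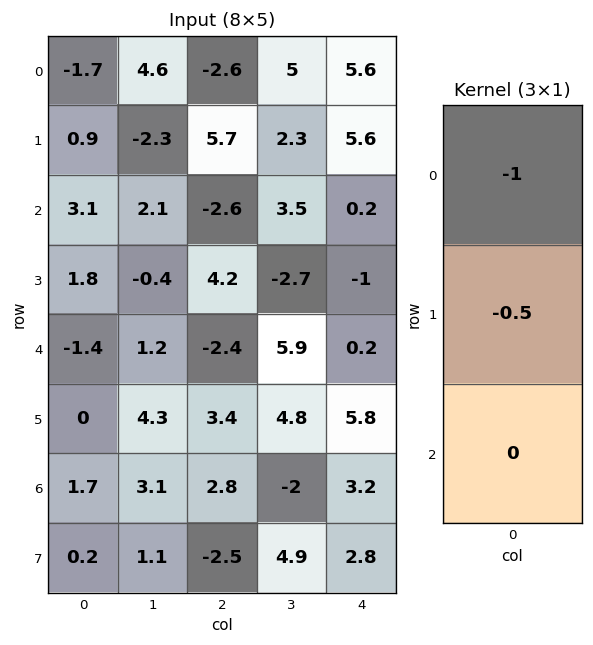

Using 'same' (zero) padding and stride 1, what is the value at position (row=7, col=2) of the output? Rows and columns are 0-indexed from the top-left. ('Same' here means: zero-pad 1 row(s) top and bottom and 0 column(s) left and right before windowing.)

The receptive field on the zero-padded input at this output position is [2.8 / -2.5 / 0]. Elementwise product with the kernel and sum: 2.8·-1 + -2.5·-0.5.

-1.55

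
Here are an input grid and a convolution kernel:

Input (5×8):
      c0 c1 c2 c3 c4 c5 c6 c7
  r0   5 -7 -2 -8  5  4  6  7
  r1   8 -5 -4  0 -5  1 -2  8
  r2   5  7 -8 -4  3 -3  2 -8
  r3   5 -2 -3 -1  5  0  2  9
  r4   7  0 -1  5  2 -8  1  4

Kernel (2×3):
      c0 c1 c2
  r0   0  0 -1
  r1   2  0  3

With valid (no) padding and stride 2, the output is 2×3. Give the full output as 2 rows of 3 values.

6 -28 -22
9 6 14

Output[0,0]: The receptive field on the input at this output position is [5 -7 -2 / 8 -5 -4]. Elementwise product with the kernel and sum: -2·-1 + 8·2 + -4·3.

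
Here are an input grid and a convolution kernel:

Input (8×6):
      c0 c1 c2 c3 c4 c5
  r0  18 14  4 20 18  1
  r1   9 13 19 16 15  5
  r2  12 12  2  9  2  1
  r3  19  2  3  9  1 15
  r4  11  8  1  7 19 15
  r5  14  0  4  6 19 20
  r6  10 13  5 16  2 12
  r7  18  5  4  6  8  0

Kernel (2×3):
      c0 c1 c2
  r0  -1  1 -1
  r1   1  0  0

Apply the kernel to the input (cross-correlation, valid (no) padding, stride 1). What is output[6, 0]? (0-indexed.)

The receptive field on the input at this output position is [10 13 5 / 18 5 4]. Elementwise product with the kernel and sum: 10·-1 + 13·1 + 5·-1 + 18·1.

16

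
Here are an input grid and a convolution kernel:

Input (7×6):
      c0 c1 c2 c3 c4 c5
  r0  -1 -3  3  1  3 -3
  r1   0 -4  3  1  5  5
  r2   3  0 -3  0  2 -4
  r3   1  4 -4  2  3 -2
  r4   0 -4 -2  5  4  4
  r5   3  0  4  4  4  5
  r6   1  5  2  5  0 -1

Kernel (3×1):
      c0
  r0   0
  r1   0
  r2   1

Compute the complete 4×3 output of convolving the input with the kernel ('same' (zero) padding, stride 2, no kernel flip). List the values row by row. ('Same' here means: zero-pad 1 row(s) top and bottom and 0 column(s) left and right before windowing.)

Output[0,0]: The receptive field on the zero-padded input at this output position is [0 / -1 / 0]. Elementwise product with the kernel and sum: 0·1.

0 3 5
1 -4 3
3 4 4
0 0 0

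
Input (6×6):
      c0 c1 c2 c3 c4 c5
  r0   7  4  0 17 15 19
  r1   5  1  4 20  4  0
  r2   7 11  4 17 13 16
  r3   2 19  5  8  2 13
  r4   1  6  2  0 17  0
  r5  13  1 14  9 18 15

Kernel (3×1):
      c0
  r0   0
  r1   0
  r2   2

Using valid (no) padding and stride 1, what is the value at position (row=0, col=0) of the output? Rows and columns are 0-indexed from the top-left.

14

The receptive field on the input at this output position is [7 / 5 / 7]. Elementwise product with the kernel and sum: 7·2.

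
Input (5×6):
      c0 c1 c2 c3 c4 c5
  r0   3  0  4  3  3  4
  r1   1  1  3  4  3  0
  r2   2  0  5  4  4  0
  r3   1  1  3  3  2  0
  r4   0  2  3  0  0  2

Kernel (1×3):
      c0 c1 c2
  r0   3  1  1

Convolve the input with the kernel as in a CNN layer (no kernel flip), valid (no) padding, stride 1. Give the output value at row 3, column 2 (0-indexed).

The receptive field on the input at this output position is [3 3 2]. Elementwise product with the kernel and sum: 3·3 + 3·1 + 2·1.

14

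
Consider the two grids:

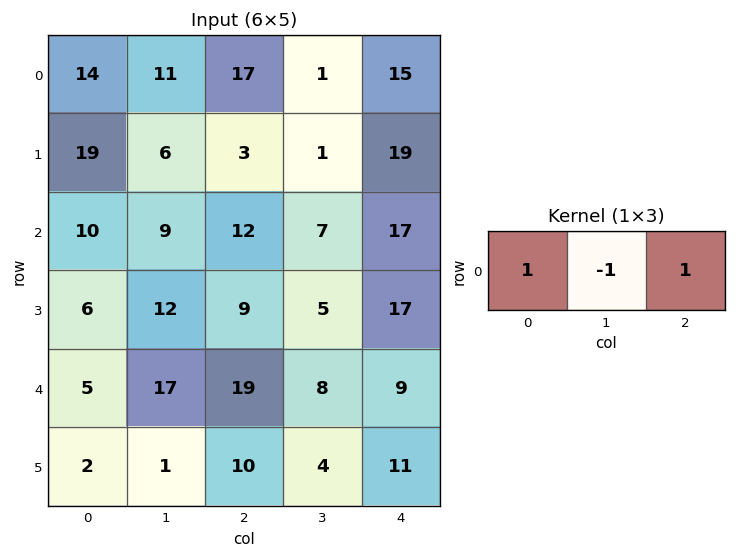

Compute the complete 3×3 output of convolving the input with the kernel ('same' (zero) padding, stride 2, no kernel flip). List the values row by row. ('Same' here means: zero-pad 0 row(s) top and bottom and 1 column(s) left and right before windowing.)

Output[0,0]: The receptive field on the zero-padded input at this output position is [0 14 11]. Elementwise product with the kernel and sum: 0·1 + 14·-1 + 11·1.

-3 -5 -14
-1 4 -10
12 6 -1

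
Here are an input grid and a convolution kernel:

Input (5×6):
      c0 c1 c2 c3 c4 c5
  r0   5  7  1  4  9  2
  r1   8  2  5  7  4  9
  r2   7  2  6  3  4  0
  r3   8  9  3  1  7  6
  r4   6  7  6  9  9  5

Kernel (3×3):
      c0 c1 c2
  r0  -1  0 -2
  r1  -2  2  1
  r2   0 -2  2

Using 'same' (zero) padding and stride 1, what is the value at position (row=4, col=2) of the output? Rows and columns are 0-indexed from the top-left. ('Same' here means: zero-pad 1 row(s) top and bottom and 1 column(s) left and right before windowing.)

-4

The receptive field on the zero-padded input at this output position is [9 3 1 / 7 6 9 / 0 0 0]. Elementwise product with the kernel and sum: 9·-1 + 1·-2 + 7·-2 + 6·2 + 9·1 + 0·-2 + 0·2.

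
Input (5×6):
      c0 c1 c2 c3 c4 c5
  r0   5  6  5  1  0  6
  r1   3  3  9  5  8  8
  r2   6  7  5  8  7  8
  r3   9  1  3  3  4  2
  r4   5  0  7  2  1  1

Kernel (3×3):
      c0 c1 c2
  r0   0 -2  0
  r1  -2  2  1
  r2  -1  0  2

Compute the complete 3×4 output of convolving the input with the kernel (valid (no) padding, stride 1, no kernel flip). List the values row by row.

1 16 7 22
-2 -9 8 -9
-18 1 -17 -10

Output[0,0]: The receptive field on the input at this output position is [5 6 5 / 3 3 9 / 6 7 5]. Elementwise product with the kernel and sum: 6·-2 + 3·-2 + 3·2 + 9·1 + 6·-1 + 5·2.
Output[0,1]: The receptive field on the input at this output position is [6 5 1 / 3 9 5 / 7 5 8]. Elementwise product with the kernel and sum: 5·-2 + 3·-2 + 9·2 + 5·1 + 7·-1 + 8·2.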